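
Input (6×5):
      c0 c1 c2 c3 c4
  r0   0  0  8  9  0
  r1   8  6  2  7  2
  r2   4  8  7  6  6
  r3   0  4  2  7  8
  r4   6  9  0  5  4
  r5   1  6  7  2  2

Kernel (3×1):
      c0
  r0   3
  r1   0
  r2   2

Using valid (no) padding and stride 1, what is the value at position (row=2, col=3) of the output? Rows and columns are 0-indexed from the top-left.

The receptive field on the input at this output position is [6 / 7 / 5]. Elementwise product with the kernel and sum: 6·3 + 5·2.

28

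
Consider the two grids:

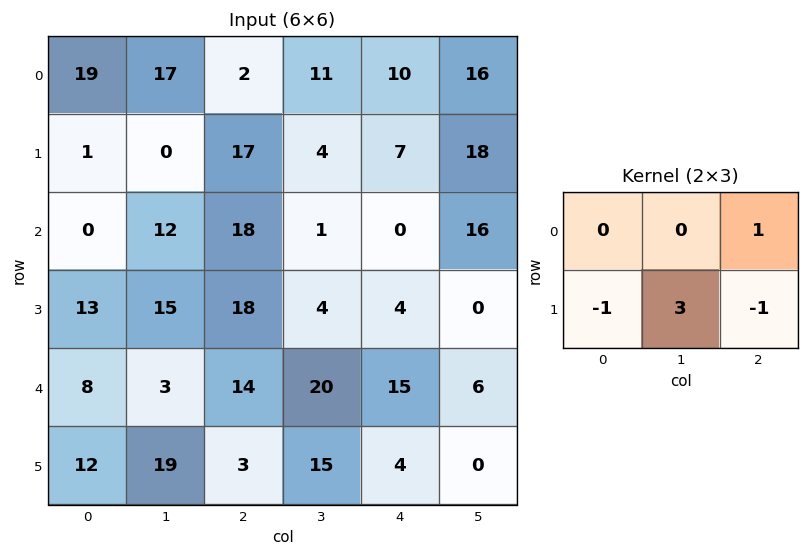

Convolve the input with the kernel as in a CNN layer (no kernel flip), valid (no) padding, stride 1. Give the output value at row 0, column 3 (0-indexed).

The receptive field on the input at this output position is [11 10 16 / 4 7 18]. Elementwise product with the kernel and sum: 16·1 + 4·-1 + 7·3 + 18·-1.

15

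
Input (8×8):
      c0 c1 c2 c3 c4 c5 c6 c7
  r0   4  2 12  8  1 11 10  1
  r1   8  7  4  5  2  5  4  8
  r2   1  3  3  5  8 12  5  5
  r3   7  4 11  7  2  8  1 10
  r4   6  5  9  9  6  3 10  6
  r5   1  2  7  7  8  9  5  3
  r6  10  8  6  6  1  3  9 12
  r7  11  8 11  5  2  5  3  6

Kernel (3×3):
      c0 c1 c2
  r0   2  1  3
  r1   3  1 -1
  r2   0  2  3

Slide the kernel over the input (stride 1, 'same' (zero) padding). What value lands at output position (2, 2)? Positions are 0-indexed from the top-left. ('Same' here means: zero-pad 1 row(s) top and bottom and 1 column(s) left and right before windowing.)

The receptive field on the zero-padded input at this output position is [7 4 5 / 3 3 5 / 4 11 7]. Elementwise product with the kernel and sum: 7·2 + 4·1 + 5·3 + 3·3 + 3·1 + 5·-1 + 11·2 + 7·3.

83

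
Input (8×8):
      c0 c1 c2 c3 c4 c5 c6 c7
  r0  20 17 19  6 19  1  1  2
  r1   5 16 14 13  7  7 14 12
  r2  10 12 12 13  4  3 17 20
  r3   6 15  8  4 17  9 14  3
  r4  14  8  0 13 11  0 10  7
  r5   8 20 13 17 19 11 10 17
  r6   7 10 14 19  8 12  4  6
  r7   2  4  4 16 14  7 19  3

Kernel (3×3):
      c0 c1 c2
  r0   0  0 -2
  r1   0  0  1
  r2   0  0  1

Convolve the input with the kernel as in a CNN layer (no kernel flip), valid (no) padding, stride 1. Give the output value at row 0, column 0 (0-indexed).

The receptive field on the input at this output position is [20 17 19 / 5 16 14 / 10 12 12]. Elementwise product with the kernel and sum: 19·-2 + 14·1 + 12·1.

-12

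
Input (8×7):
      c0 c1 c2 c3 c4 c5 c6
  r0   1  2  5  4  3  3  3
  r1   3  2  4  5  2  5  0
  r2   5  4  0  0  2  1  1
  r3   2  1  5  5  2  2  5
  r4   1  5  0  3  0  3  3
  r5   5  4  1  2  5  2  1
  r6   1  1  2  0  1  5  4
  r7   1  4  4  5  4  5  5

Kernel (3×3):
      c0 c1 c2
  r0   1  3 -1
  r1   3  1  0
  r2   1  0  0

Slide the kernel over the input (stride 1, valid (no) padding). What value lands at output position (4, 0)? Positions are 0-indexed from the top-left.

The receptive field on the input at this output position is [1 5 0 / 5 4 1 / 1 1 2]. Elementwise product with the kernel and sum: 1·1 + 5·3 + 0·-1 + 5·3 + 4·1 + 1·1.

36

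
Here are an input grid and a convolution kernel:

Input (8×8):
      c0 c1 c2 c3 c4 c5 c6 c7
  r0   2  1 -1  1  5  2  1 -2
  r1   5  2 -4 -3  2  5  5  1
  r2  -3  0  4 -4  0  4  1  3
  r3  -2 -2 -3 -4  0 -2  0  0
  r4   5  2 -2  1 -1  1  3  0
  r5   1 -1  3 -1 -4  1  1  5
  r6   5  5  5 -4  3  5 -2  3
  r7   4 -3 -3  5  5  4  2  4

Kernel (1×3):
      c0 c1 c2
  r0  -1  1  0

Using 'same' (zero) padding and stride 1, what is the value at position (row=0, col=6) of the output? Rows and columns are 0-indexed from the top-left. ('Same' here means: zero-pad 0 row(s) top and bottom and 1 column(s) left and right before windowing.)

-1

The receptive field on the zero-padded input at this output position is [2 1 -2]. Elementwise product with the kernel and sum: 2·-1 + 1·1.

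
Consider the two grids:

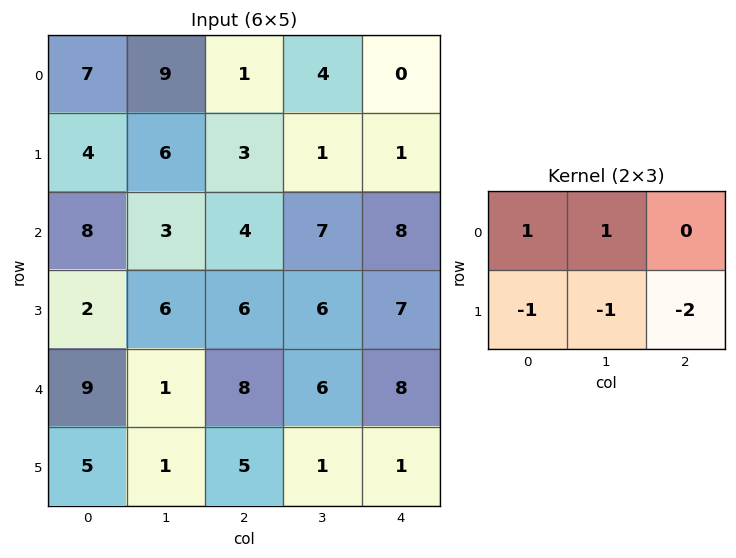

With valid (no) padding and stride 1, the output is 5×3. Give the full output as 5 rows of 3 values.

Output[0,0]: The receptive field on the input at this output position is [7 9 1 / 4 6 3]. Elementwise product with the kernel and sum: 7·1 + 9·1 + 4·-1 + 6·-1 + 3·-2.

0 -1 -1
-9 -12 -23
-9 -17 -15
-18 -9 -18
-6 1 6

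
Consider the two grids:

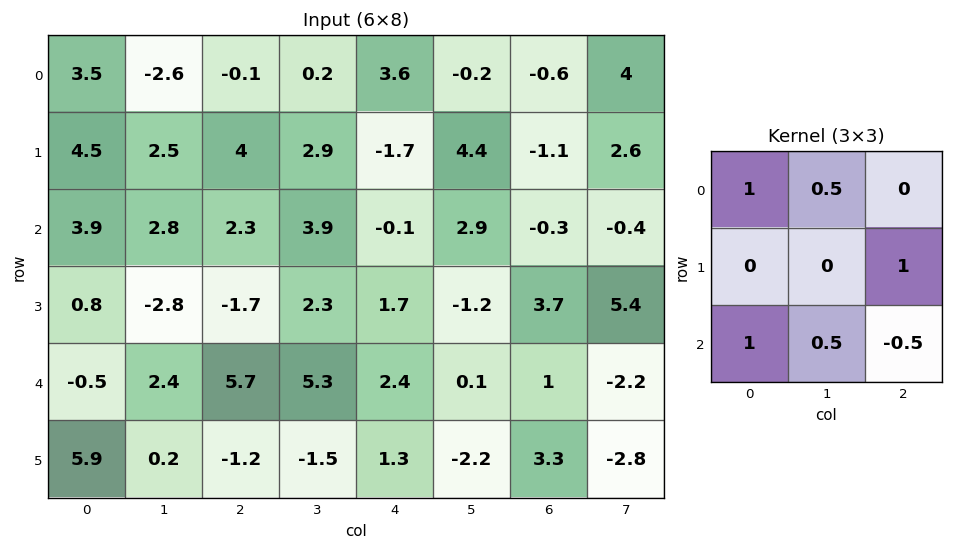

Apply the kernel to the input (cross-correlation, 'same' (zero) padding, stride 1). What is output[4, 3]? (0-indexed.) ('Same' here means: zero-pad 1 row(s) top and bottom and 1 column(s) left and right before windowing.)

The receptive field on the zero-padded input at this output position is [-1.7 2.3 1.7 / 5.7 5.3 2.4 / -1.2 -1.5 1.3]. Elementwise product with the kernel and sum: -1.7·1 + 2.3·0.5 + 2.4·1 + -1.2·1 + -1.5·0.5 + 1.3·-0.5.

-0.75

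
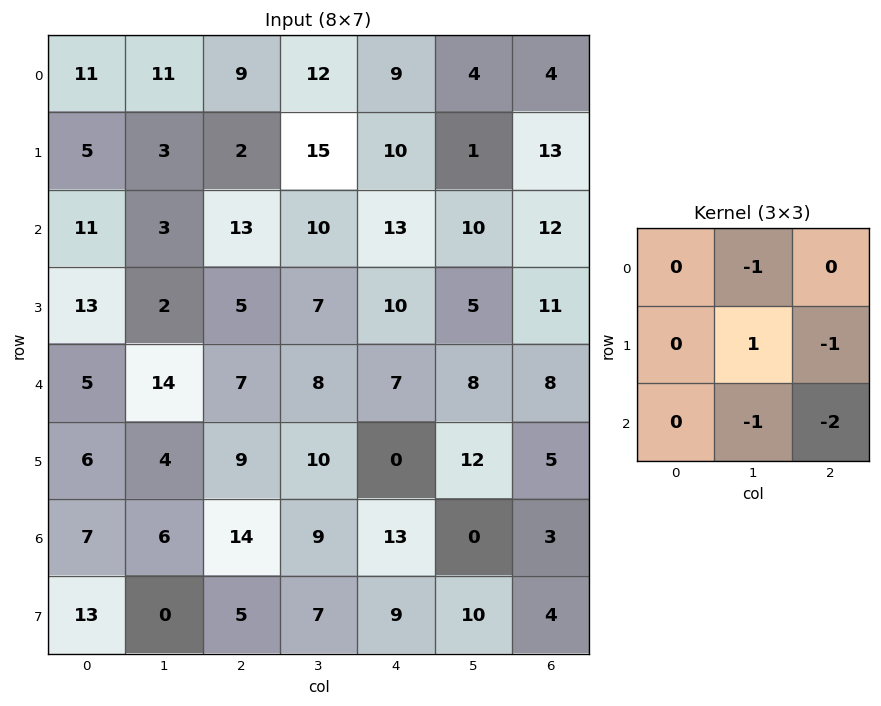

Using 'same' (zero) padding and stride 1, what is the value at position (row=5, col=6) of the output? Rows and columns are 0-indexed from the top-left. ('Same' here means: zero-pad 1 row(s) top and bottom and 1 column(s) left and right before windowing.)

-6

The receptive field on the zero-padded input at this output position is [8 8 0 / 12 5 0 / 0 3 0]. Elementwise product with the kernel and sum: 8·-1 + 5·1 + 0·-1 + 3·-1 + 0·-2.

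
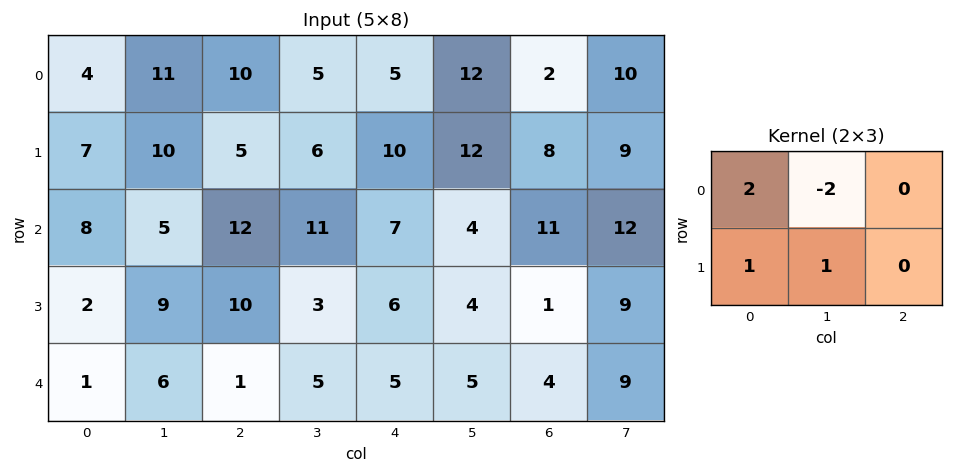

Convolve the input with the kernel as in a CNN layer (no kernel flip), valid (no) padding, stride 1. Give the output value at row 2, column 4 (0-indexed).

The receptive field on the input at this output position is [7 4 11 / 6 4 1]. Elementwise product with the kernel and sum: 7·2 + 4·-2 + 6·1 + 4·1.

16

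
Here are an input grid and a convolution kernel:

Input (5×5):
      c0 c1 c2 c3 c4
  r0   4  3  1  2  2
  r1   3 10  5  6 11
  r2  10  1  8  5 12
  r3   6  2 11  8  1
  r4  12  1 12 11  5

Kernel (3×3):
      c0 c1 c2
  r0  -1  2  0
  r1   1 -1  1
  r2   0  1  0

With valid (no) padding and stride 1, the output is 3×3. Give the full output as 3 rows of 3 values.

1 18 18
36 9 30
8 26 17

Output[0,0]: The receptive field on the input at this output position is [4 3 1 / 3 10 5 / 10 1 8]. Elementwise product with the kernel and sum: 4·-1 + 3·2 + 3·1 + 10·-1 + 5·1 + 1·1.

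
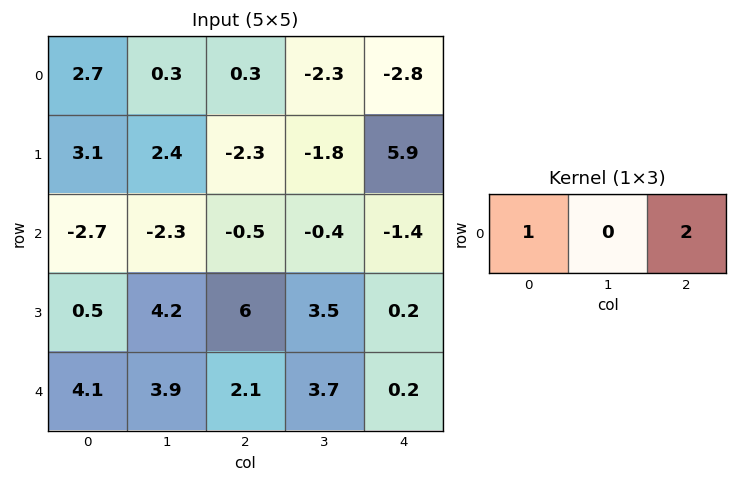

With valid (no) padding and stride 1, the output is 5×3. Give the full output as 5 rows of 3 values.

3.3 -4.3 -5.3
-1.5 -1.2 9.5
-3.7 -3.1 -3.3
12.5 11.2 6.4
8.3 11.3 2.5

Output[0,0]: The receptive field on the input at this output position is [2.7 0.3 0.3]. Elementwise product with the kernel and sum: 2.7·1 + 0.3·2.
Output[0,1]: The receptive field on the input at this output position is [0.3 0.3 -2.3]. Elementwise product with the kernel and sum: 0.3·1 + -2.3·2.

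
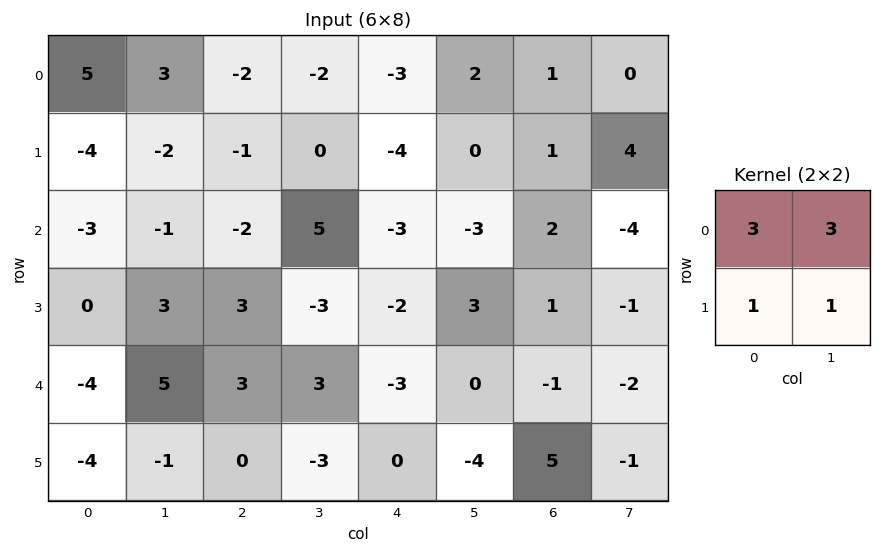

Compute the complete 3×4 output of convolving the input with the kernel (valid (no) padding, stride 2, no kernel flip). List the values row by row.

Output[0,0]: The receptive field on the input at this output position is [5 3 / -4 -2]. Elementwise product with the kernel and sum: 5·3 + 3·3 + -4·1 + -2·1.

18 -13 -7 8
-9 9 -17 -6
-2 15 -13 -5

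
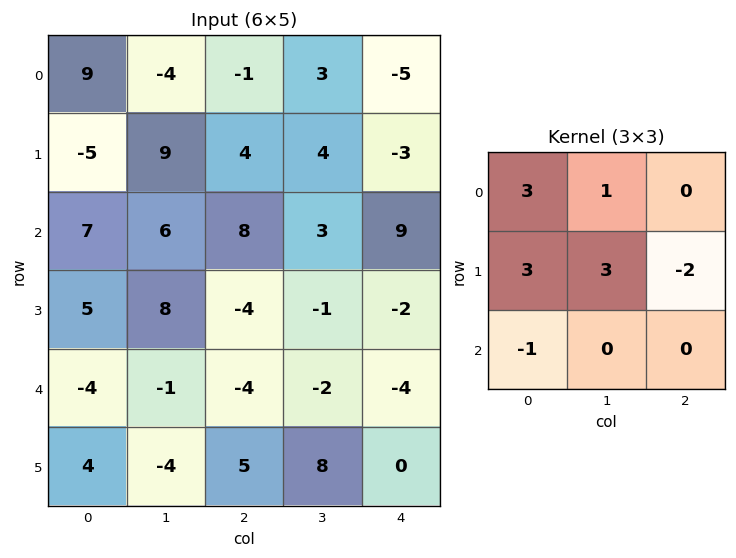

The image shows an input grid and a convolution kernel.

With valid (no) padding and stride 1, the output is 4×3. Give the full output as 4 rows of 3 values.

20 12 22
12 59 35
78 41 20
12 13 -28

Output[0,0]: The receptive field on the input at this output position is [9 -4 -1 / -5 9 4 / 7 6 8]. Elementwise product with the kernel and sum: 9·3 + -4·1 + -5·3 + 9·3 + 4·-2 + 7·-1.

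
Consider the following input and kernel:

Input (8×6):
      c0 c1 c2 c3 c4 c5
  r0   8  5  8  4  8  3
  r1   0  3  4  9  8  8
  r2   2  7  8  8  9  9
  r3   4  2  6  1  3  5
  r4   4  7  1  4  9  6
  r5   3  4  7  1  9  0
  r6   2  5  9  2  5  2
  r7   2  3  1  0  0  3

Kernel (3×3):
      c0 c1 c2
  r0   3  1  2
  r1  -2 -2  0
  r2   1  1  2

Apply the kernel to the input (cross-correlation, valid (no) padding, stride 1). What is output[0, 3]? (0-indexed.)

The receptive field on the input at this output position is [4 8 3 / 9 8 8 / 8 9 9]. Elementwise product with the kernel and sum: 4·3 + 8·1 + 3·2 + 9·-2 + 8·-2 + 8·1 + 9·1 + 9·2.

27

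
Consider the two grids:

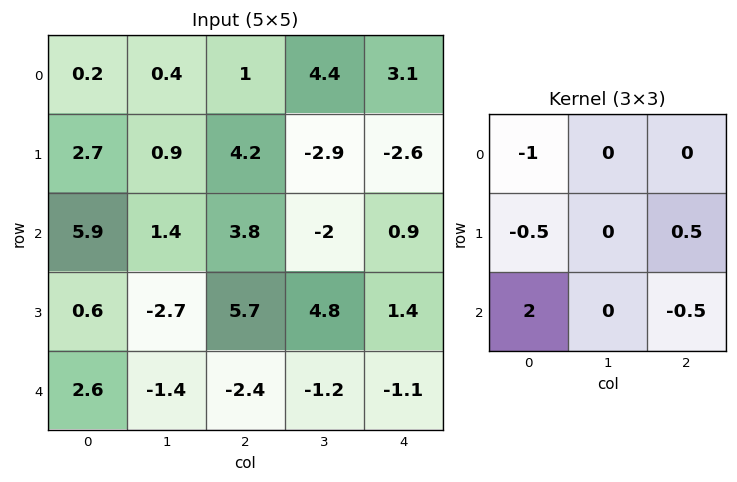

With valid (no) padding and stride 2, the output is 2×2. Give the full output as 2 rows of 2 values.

Output[0,0]: The receptive field on the input at this output position is [0.2 0.4 1 / 2.7 0.9 4.2 / 5.9 1.4 3.8]. Elementwise product with the kernel and sum: 0.2·-1 + 2.7·-0.5 + 4.2·0.5 + 5.9·2 + 3.8·-0.5.

10.45 2.75
3.05 -10.2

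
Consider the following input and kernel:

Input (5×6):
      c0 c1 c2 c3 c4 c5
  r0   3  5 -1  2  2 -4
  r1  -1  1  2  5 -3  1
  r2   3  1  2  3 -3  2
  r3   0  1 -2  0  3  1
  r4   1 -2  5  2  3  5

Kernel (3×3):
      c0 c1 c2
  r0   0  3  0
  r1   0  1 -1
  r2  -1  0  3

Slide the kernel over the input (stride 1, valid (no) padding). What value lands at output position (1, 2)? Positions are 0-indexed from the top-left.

The receptive field on the input at this output position is [2 5 -3 / 2 3 -3 / -2 0 3]. Elementwise product with the kernel and sum: 5·3 + 3·1 + -3·-1 + -2·-1 + 3·3.

32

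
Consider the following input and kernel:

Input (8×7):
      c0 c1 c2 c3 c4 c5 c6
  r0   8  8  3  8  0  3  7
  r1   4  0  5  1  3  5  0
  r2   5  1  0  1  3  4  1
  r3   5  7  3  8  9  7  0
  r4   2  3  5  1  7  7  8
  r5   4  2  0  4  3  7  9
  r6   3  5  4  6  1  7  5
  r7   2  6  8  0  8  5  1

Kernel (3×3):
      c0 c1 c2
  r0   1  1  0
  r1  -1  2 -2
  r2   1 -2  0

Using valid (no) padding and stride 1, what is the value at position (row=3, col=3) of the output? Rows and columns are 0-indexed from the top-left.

The receptive field on the input at this output position is [8 9 7 / 1 7 7 / 4 3 7]. Elementwise product with the kernel and sum: 8·1 + 9·1 + 1·-1 + 7·2 + 7·-2 + 4·1 + 3·-2.

14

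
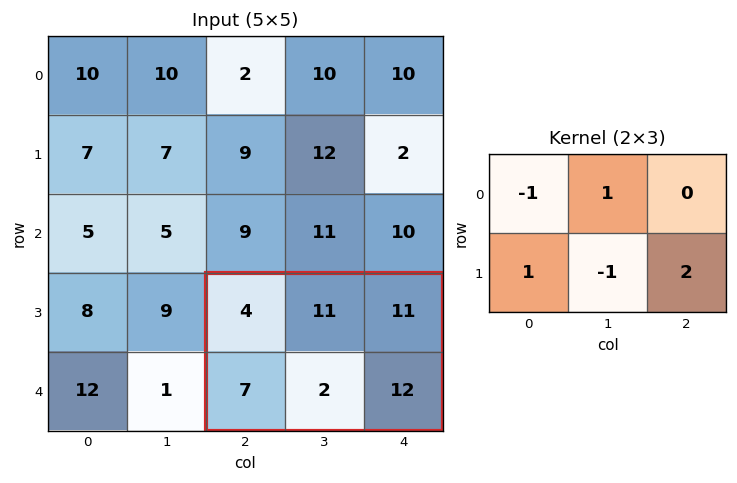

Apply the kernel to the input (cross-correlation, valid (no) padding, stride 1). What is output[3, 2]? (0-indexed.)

The receptive field on the input at this output position is [4 11 11 / 7 2 12]. Elementwise product with the kernel and sum: 4·-1 + 11·1 + 7·1 + 2·-1 + 12·2.

36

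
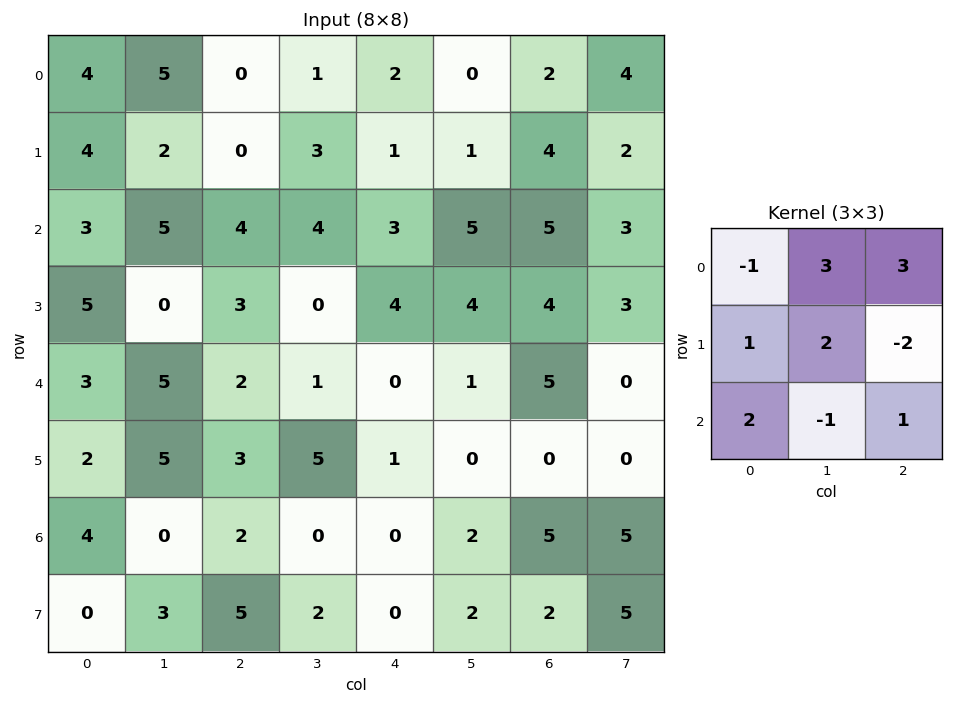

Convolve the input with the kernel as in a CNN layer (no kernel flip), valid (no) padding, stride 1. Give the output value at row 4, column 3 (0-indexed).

11

The receptive field on the input at this output position is [1 0 1 / 5 1 0 / 0 0 2]. Elementwise product with the kernel and sum: 1·-1 + 0·3 + 1·3 + 5·1 + 1·2 + 0·-2 + 0·2 + 0·-1 + 2·1.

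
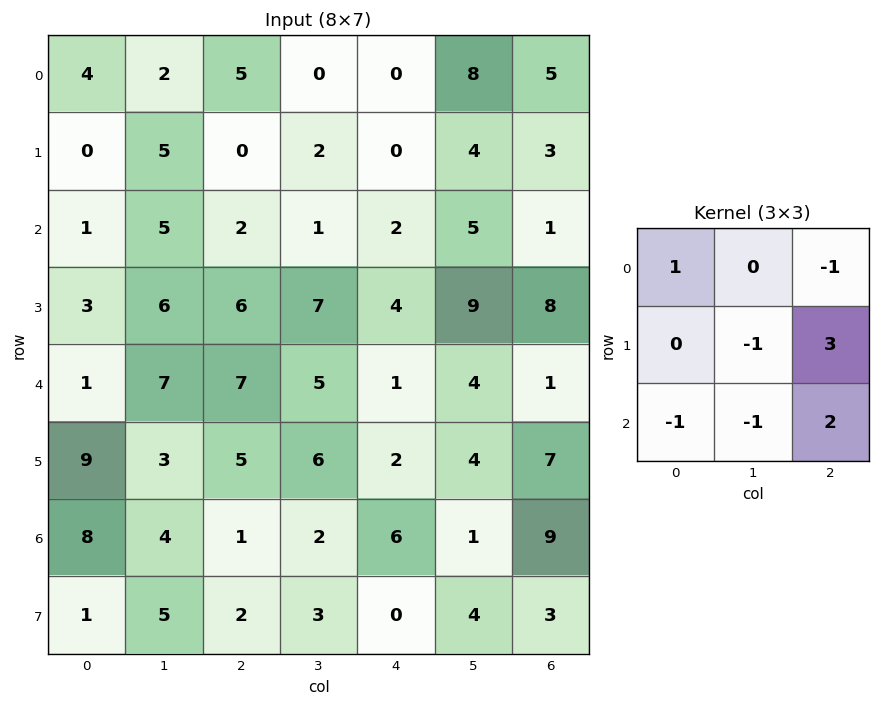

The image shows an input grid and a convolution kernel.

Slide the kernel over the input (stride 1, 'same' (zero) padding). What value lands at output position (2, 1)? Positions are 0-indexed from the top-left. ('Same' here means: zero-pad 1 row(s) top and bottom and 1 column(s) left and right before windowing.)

4

The receptive field on the zero-padded input at this output position is [0 5 0 / 1 5 2 / 3 6 6]. Elementwise product with the kernel and sum: 0·1 + 0·-1 + 5·-1 + 2·3 + 3·-1 + 6·-1 + 6·2.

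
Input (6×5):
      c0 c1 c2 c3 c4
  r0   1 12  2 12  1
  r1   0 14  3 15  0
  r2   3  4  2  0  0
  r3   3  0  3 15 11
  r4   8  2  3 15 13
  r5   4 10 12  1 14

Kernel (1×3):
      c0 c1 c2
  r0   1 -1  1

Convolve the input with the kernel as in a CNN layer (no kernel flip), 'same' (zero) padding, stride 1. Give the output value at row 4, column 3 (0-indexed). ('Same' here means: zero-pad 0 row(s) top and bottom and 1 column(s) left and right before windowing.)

1

The receptive field on the zero-padded input at this output position is [3 15 13]. Elementwise product with the kernel and sum: 3·1 + 15·-1 + 13·1.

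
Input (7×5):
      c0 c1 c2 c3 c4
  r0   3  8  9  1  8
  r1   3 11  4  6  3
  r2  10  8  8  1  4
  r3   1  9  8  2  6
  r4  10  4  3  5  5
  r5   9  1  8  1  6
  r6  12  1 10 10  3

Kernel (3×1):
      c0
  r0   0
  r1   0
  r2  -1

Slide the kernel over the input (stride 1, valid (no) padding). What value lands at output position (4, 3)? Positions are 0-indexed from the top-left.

-10

The receptive field on the input at this output position is [5 / 1 / 10]. Elementwise product with the kernel and sum: 10·-1.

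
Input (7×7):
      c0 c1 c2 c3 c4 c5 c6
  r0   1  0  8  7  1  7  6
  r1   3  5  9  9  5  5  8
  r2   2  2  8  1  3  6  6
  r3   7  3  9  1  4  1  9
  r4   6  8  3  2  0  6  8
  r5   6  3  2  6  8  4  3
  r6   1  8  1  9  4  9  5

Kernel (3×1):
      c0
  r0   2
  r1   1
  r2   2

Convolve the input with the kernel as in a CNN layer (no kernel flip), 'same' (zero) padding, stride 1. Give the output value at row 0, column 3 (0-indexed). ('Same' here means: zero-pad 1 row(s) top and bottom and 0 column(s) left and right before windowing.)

25

The receptive field on the zero-padded input at this output position is [0 / 7 / 9]. Elementwise product with the kernel and sum: 0·2 + 7·1 + 9·2.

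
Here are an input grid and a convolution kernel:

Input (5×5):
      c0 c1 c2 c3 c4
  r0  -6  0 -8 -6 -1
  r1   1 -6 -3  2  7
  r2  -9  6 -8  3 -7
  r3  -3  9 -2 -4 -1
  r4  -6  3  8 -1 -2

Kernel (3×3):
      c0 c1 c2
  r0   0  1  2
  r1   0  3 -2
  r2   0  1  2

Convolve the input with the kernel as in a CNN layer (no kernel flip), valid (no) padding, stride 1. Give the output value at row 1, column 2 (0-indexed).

The receptive field on the input at this output position is [-3 2 7 / -8 3 -7 / -2 -4 -1]. Elementwise product with the kernel and sum: 2·1 + 7·2 + 3·3 + -7·-2 + -4·1 + -1·2.

33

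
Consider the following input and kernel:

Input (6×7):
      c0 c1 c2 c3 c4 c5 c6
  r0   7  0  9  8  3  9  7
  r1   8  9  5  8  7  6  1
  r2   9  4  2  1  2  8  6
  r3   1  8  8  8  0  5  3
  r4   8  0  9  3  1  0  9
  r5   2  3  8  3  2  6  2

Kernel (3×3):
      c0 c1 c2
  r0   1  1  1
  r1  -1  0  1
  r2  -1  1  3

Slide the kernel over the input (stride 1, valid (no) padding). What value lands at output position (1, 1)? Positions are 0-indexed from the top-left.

43

The receptive field on the input at this output position is [9 5 8 / 4 2 1 / 8 8 8]. Elementwise product with the kernel and sum: 9·1 + 5·1 + 8·1 + 4·-1 + 1·1 + 8·-1 + 8·1 + 8·3.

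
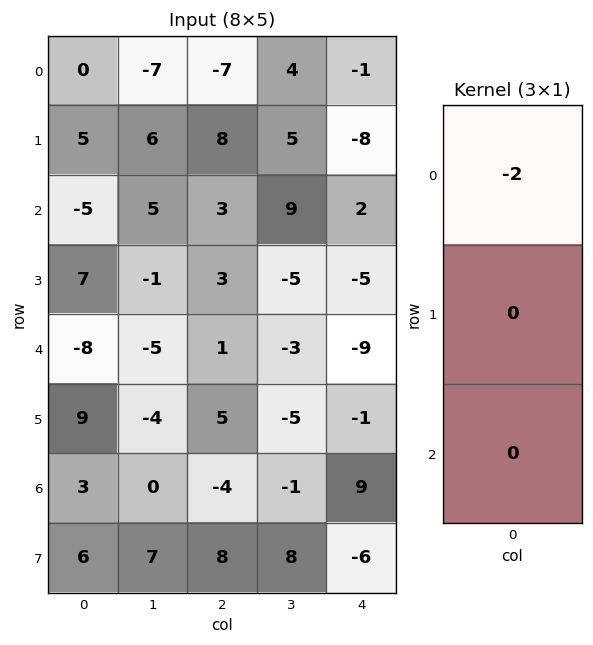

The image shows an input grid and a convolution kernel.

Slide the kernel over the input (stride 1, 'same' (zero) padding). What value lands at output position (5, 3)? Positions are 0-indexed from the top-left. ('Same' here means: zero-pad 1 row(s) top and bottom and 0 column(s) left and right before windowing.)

The receptive field on the zero-padded input at this output position is [-3 / -5 / -1]. Elementwise product with the kernel and sum: -3·-2.

6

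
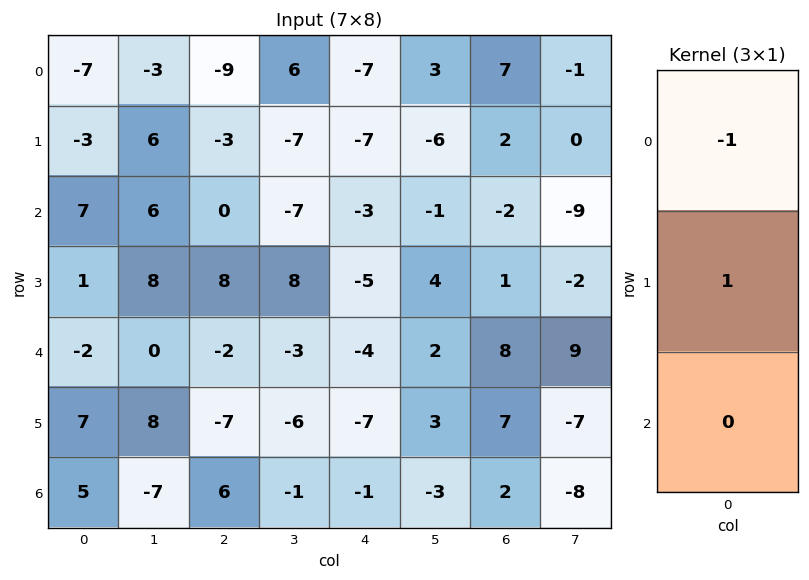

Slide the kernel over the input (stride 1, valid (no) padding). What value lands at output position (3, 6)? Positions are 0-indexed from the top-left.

7

The receptive field on the input at this output position is [1 / 8 / 7]. Elementwise product with the kernel and sum: 1·-1 + 8·1.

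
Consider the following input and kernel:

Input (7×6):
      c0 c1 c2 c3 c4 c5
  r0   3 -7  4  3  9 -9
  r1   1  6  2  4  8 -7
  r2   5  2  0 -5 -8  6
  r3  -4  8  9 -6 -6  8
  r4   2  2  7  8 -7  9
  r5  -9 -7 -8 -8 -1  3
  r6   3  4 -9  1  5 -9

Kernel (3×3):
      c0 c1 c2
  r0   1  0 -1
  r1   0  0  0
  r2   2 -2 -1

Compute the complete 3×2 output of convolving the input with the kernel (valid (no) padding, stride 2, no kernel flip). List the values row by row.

5 13
-2 13
2 -11

Output[0,0]: The receptive field on the input at this output position is [3 -7 4 / 1 6 2 / 5 2 0]. Elementwise product with the kernel and sum: 3·1 + 4·-1 + 5·2 + 2·-2 + 0·-1.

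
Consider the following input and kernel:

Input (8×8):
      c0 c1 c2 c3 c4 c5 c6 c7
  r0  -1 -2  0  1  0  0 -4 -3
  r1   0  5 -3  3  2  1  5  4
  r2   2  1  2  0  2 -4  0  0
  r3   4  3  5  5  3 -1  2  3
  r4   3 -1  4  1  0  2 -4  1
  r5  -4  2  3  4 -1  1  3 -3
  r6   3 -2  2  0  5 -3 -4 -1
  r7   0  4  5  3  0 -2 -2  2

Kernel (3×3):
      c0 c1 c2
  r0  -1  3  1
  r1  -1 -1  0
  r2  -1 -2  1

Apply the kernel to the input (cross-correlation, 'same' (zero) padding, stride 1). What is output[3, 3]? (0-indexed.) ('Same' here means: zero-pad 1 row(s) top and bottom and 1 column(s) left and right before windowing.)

The receptive field on the zero-padded input at this output position is [2 0 2 / 5 5 3 / 4 1 0]. Elementwise product with the kernel and sum: 2·-1 + 0·3 + 2·1 + 5·-1 + 5·-1 + 4·-1 + 1·-2 + 0·1.

-16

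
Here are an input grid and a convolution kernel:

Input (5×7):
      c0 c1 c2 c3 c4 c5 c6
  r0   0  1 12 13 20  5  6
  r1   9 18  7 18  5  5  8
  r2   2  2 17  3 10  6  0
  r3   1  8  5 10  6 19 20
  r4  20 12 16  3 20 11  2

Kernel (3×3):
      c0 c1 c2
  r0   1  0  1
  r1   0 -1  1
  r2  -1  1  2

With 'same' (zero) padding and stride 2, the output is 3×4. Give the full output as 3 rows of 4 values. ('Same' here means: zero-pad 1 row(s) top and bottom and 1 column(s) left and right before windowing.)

46 26 -18 -3
35 39 53 6
0 5 20 17

Output[0,0]: The receptive field on the zero-padded input at this output position is [0 0 0 / 0 0 1 / 0 9 18]. Elementwise product with the kernel and sum: 0·1 + 0·1 + 0·-1 + 1·1 + 0·-1 + 9·1 + 18·2.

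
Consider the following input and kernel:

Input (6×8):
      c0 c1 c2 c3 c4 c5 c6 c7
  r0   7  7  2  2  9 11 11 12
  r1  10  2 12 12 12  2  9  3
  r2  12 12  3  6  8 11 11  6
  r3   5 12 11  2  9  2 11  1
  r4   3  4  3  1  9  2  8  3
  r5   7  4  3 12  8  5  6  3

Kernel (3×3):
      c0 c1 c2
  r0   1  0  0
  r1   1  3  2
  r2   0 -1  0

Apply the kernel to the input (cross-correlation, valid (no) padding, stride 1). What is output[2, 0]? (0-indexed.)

71

The receptive field on the input at this output position is [12 12 3 / 5 12 11 / 3 4 3]. Elementwise product with the kernel and sum: 12·1 + 5·1 + 12·3 + 11·2 + 4·-1.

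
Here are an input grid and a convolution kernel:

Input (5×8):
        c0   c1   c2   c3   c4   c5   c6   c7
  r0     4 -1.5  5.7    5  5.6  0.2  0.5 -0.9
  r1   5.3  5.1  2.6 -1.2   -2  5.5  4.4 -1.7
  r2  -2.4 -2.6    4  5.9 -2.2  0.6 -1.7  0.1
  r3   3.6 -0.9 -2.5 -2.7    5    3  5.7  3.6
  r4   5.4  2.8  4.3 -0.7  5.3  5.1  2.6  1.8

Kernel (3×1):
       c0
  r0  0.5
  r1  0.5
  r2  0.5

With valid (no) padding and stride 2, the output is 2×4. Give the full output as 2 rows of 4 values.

3.45 6.15 0.7 1.6
3.3 2.9 4.05 3.3

Output[0,0]: The receptive field on the input at this output position is [4 / 5.3 / -2.4]. Elementwise product with the kernel and sum: 4·0.5 + 5.3·0.5 + -2.4·0.5.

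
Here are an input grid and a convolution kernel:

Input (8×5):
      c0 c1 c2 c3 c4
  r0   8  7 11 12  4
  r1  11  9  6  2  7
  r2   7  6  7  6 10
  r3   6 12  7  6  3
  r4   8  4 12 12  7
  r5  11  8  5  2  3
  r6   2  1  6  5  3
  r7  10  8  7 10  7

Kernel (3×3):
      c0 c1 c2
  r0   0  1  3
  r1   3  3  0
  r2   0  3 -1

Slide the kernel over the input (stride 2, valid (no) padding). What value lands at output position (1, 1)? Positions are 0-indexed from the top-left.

The receptive field on the input at this output position is [7 6 10 / 7 6 3 / 12 12 7]. Elementwise product with the kernel and sum: 6·1 + 10·3 + 7·3 + 6·3 + 12·3 + 7·-1.

104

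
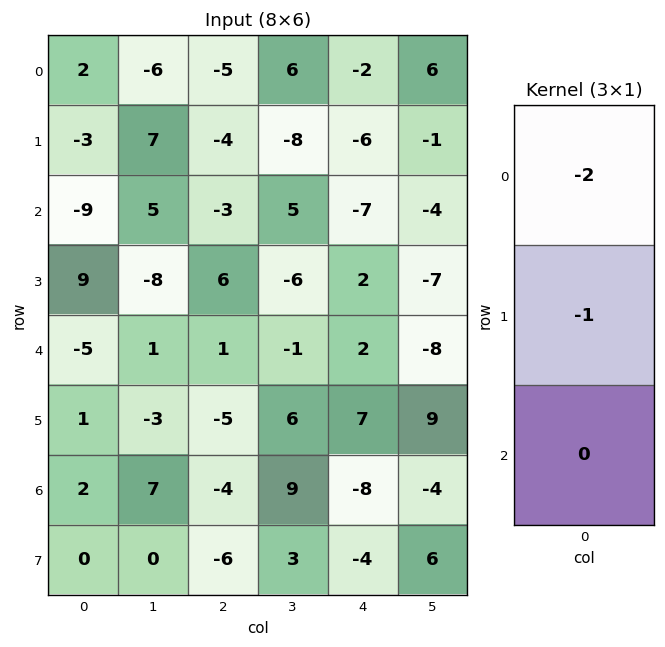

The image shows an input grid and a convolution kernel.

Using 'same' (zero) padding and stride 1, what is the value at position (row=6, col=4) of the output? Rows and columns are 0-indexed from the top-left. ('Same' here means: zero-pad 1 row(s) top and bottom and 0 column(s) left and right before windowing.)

-6

The receptive field on the zero-padded input at this output position is [7 / -8 / -4]. Elementwise product with the kernel and sum: 7·-2 + -8·-1.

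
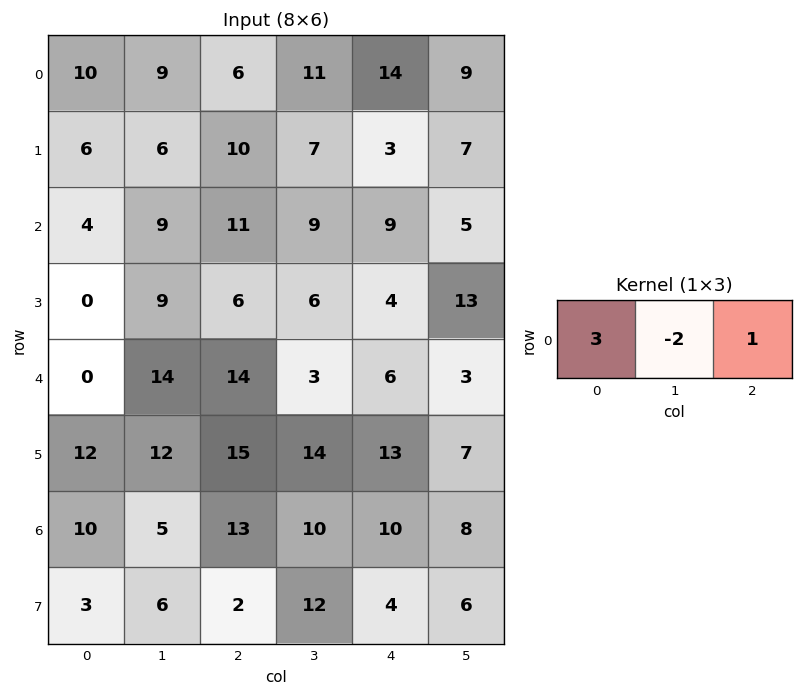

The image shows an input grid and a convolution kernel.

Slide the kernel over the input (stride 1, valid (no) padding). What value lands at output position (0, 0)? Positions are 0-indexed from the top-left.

18

The receptive field on the input at this output position is [10 9 6]. Elementwise product with the kernel and sum: 10·3 + 9·-2 + 6·1.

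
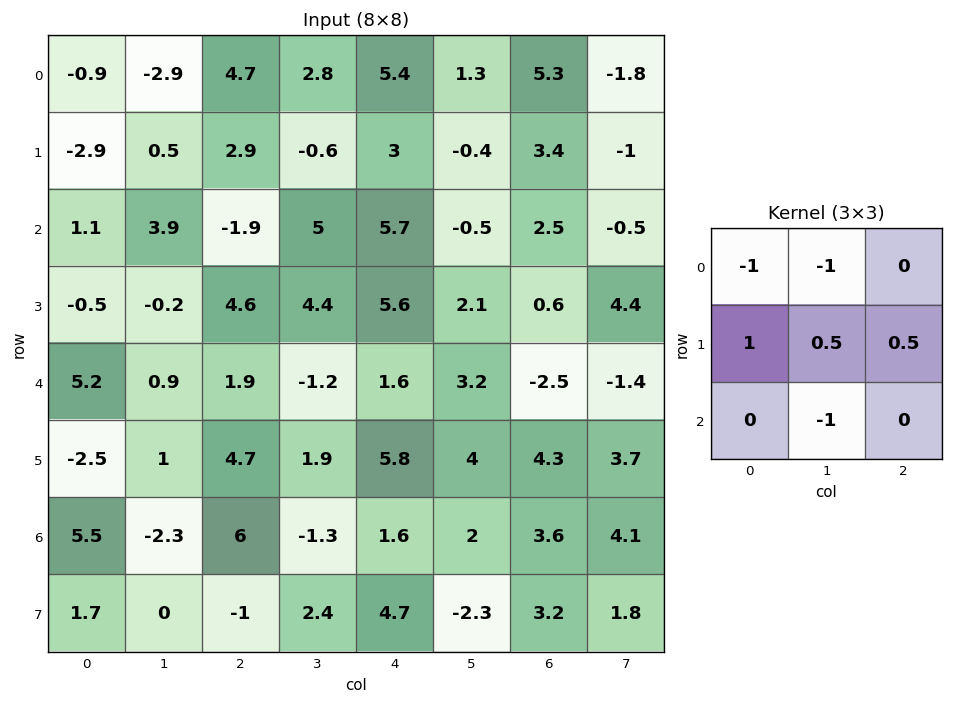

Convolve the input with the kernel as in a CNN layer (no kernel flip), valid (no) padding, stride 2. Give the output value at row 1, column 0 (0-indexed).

The receptive field on the input at this output position is [1.1 3.9 -1.9 / -0.5 -0.2 4.6 / 5.2 0.9 1.9]. Elementwise product with the kernel and sum: 1.1·-1 + 3.9·-1 + -0.5·1 + -0.2·0.5 + 4.6·0.5 + 0.9·-1.

-4.2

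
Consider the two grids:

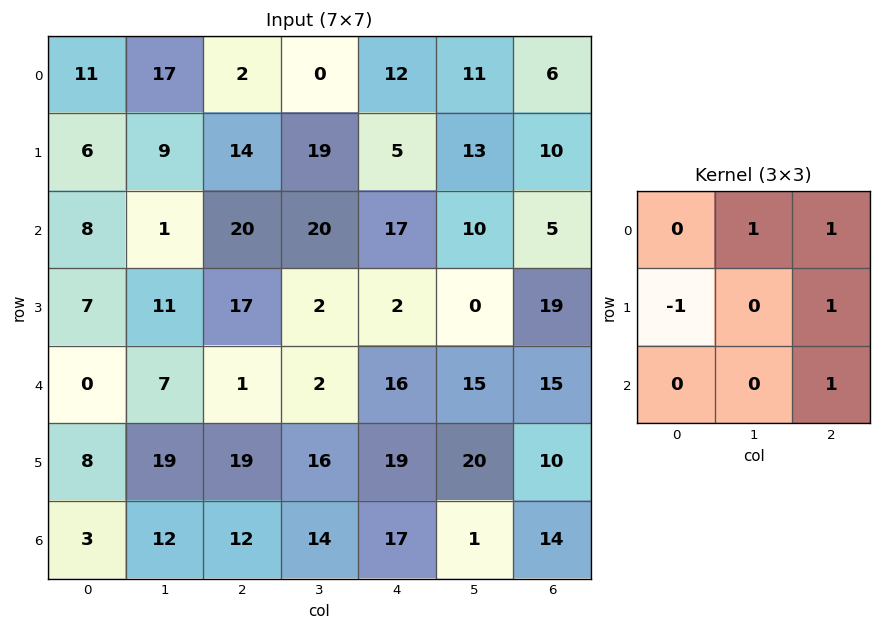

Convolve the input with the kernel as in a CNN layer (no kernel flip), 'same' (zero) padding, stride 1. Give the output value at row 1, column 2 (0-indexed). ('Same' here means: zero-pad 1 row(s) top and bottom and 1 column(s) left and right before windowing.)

The receptive field on the zero-padded input at this output position is [17 2 0 / 9 14 19 / 1 20 20]. Elementwise product with the kernel and sum: 2·1 + 0·1 + 9·-1 + 19·1 + 20·1.

32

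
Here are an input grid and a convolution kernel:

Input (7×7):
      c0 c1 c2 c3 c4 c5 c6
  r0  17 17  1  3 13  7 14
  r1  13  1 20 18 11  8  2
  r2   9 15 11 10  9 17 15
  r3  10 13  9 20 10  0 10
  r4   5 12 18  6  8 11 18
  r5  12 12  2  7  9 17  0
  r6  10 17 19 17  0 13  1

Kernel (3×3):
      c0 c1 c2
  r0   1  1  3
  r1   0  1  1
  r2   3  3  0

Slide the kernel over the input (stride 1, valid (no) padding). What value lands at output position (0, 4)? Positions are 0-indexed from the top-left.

The receptive field on the input at this output position is [13 7 14 / 11 8 2 / 9 17 15]. Elementwise product with the kernel and sum: 13·1 + 7·1 + 14·3 + 8·1 + 2·1 + 9·3 + 17·3.

150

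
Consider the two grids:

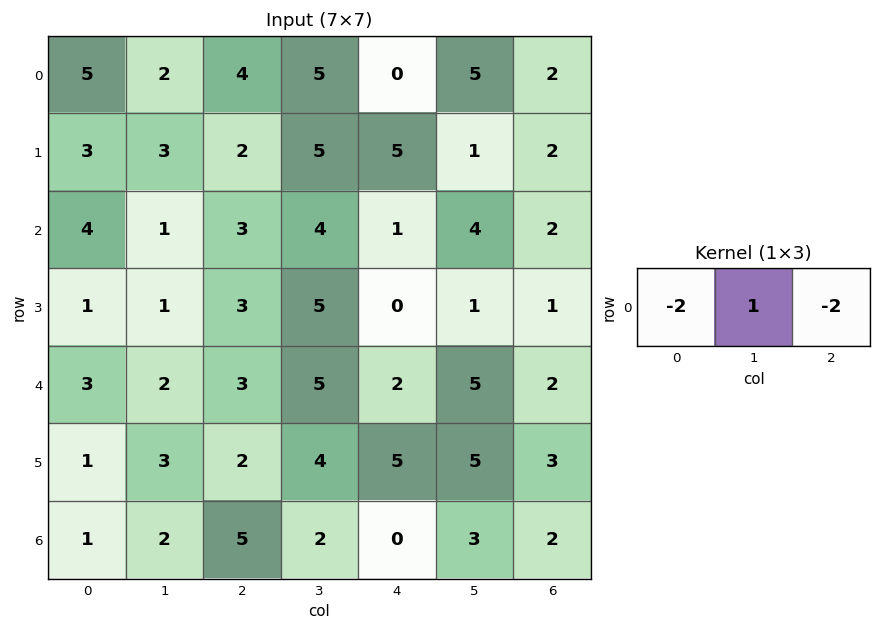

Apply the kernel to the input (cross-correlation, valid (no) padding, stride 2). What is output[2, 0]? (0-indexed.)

The receptive field on the input at this output position is [3 2 3]. Elementwise product with the kernel and sum: 3·-2 + 2·1 + 3·-2.

-10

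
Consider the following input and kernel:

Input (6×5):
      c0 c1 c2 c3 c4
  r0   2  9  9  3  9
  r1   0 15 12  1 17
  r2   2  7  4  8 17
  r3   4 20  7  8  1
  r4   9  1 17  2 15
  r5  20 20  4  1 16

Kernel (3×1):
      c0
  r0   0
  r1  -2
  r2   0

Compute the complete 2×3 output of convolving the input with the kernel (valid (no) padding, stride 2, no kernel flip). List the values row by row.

0 -24 -34
-8 -14 -2

Output[0,0]: The receptive field on the input at this output position is [2 / 0 / 2]. Elementwise product with the kernel and sum: 0·-2.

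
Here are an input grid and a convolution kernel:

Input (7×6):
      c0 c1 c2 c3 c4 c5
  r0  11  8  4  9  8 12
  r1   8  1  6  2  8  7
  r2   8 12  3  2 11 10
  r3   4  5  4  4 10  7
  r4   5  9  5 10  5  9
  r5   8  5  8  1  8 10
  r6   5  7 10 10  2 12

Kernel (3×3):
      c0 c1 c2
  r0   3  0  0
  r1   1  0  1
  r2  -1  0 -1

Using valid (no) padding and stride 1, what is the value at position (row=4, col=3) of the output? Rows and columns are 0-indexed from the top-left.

The receptive field on the input at this output position is [10 5 9 / 1 8 10 / 10 2 12]. Elementwise product with the kernel and sum: 10·3 + 1·1 + 10·1 + 10·-1 + 12·-1.

19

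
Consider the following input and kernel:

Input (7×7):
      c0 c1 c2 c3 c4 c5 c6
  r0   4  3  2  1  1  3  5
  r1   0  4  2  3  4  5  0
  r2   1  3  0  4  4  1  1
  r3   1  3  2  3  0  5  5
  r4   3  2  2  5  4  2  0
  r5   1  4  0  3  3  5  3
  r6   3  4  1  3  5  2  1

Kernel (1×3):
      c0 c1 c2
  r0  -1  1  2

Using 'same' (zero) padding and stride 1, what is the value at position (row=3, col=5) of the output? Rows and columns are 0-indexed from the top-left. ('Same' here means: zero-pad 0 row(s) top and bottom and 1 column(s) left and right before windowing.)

15

The receptive field on the zero-padded input at this output position is [0 5 5]. Elementwise product with the kernel and sum: 0·-1 + 5·1 + 5·2.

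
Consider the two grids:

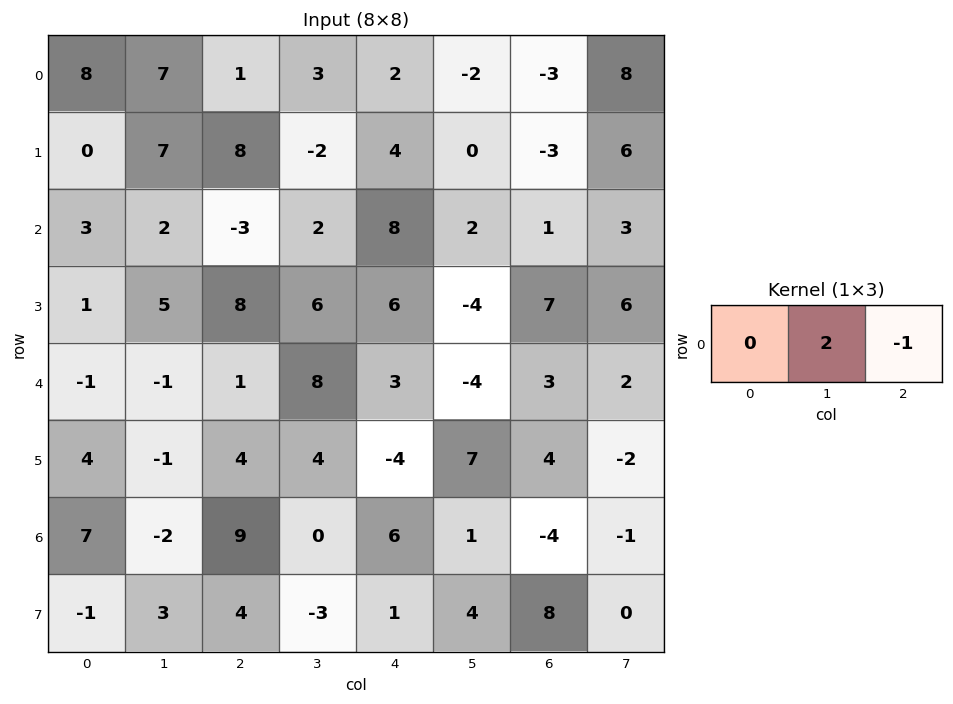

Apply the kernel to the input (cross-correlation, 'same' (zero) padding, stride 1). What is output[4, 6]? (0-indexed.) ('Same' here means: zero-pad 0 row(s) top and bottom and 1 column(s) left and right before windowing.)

The receptive field on the zero-padded input at this output position is [-4 3 2]. Elementwise product with the kernel and sum: 3·2 + 2·-1.

4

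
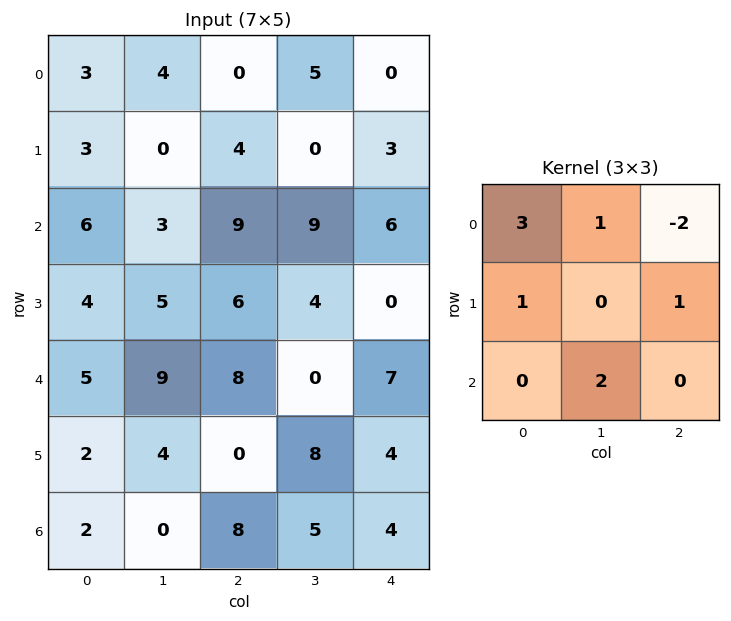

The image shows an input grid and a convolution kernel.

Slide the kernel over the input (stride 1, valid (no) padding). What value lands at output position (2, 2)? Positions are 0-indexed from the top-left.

The receptive field on the input at this output position is [9 9 6 / 6 4 0 / 8 0 7]. Elementwise product with the kernel and sum: 9·3 + 9·1 + 6·-2 + 6·1 + 0·1 + 0·2.

30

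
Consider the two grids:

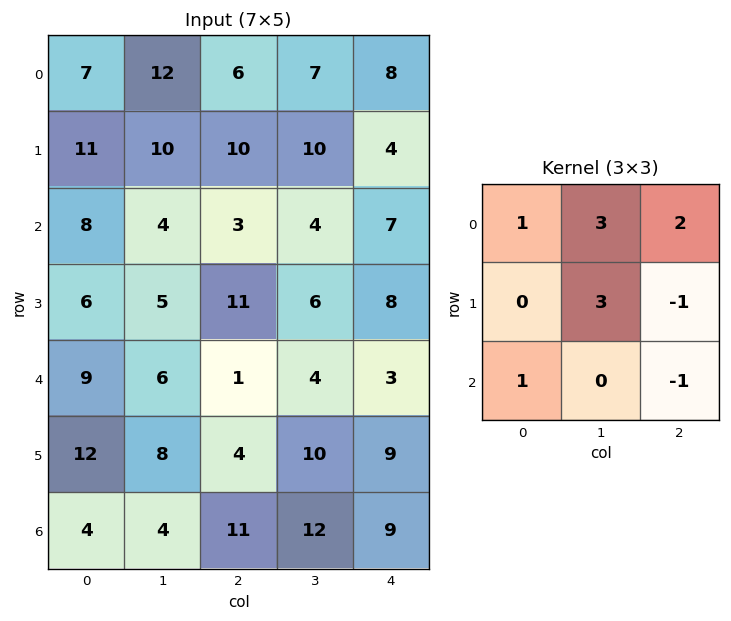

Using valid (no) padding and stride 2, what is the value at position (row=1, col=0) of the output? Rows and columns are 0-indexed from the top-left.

The receptive field on the input at this output position is [8 4 3 / 6 5 11 / 9 6 1]. Elementwise product with the kernel and sum: 8·1 + 4·3 + 3·2 + 5·3 + 11·-1 + 9·1 + 1·-1.

38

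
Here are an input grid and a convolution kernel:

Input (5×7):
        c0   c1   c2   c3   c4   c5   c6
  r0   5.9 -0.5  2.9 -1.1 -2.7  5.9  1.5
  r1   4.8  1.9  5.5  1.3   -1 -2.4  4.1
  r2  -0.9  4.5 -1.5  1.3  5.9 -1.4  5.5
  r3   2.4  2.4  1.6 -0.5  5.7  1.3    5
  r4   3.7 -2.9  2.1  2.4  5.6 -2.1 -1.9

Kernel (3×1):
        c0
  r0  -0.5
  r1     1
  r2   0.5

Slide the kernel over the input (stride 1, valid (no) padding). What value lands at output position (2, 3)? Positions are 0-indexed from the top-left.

0.05

The receptive field on the input at this output position is [1.3 / -0.5 / 2.4]. Elementwise product with the kernel and sum: 1.3·-0.5 + -0.5·1 + 2.4·0.5.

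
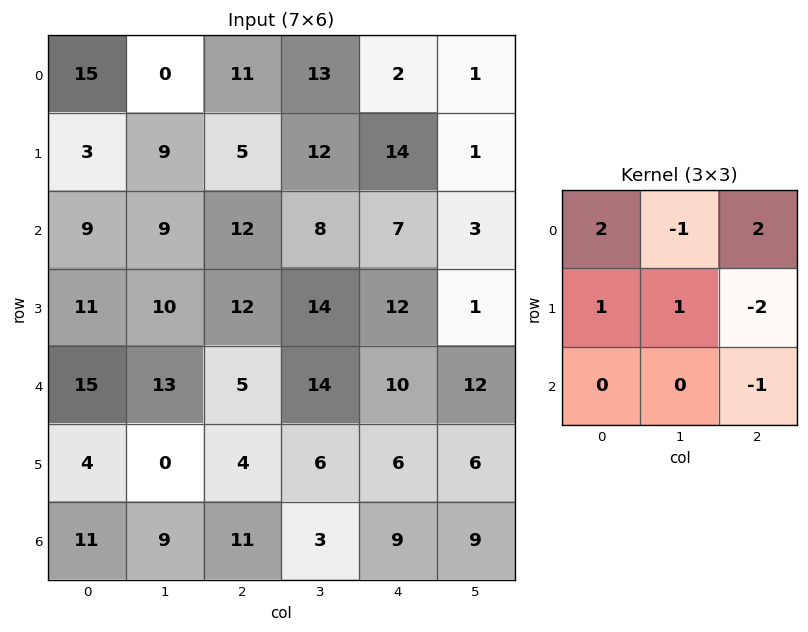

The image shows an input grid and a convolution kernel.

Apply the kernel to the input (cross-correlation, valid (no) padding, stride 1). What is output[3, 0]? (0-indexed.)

50

The receptive field on the input at this output position is [11 10 12 / 15 13 5 / 4 0 4]. Elementwise product with the kernel and sum: 11·2 + 10·-1 + 12·2 + 15·1 + 13·1 + 5·-2 + 4·-1.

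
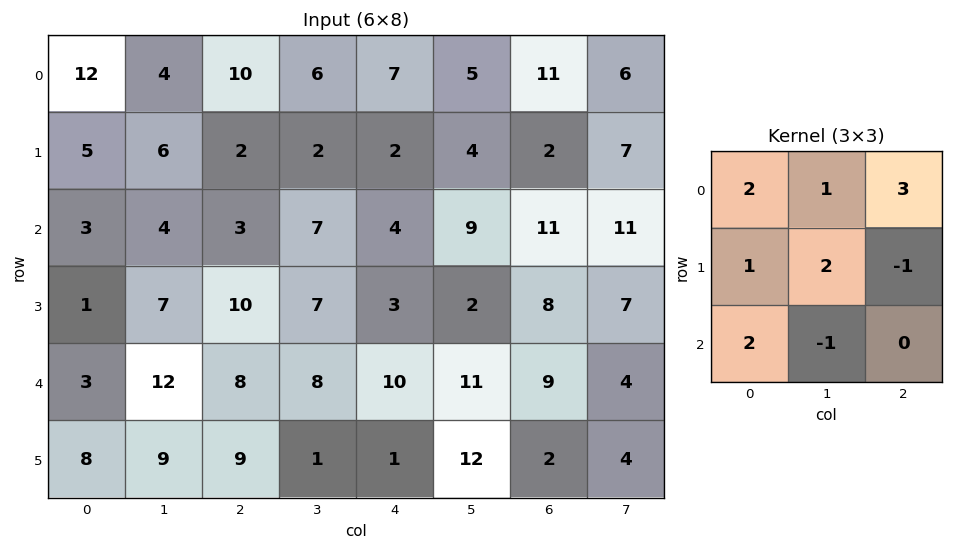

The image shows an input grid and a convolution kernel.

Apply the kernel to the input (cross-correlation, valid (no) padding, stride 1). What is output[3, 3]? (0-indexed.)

The receptive field on the input at this output position is [7 3 2 / 8 10 11 / 1 1 12]. Elementwise product with the kernel and sum: 7·2 + 3·1 + 2·3 + 8·1 + 10·2 + 11·-1 + 1·2 + 1·-1.

41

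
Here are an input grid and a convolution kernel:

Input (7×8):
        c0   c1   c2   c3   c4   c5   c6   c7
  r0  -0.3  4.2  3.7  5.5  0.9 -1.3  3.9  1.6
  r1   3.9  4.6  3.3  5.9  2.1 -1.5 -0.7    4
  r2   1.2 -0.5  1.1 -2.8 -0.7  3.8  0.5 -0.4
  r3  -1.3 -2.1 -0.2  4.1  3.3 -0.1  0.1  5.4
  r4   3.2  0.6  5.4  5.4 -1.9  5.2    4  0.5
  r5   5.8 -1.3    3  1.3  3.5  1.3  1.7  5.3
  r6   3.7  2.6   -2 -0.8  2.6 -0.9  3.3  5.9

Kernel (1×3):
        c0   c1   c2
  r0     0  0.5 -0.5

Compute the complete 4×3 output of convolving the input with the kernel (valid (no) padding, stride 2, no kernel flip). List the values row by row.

Output[0,0]: The receptive field on the input at this output position is [-0.3 4.2 3.7]. Elementwise product with the kernel and sum: 4.2·0.5 + 3.7·-0.5.
Output[0,1]: The receptive field on the input at this output position is [3.7 5.5 0.9]. Elementwise product with the kernel and sum: 5.5·0.5 + 0.9·-0.5.

0.25 2.3 -2.6
-0.8 -1.05 1.65
-2.4 3.65 0.6
2.3 -1.7 -2.1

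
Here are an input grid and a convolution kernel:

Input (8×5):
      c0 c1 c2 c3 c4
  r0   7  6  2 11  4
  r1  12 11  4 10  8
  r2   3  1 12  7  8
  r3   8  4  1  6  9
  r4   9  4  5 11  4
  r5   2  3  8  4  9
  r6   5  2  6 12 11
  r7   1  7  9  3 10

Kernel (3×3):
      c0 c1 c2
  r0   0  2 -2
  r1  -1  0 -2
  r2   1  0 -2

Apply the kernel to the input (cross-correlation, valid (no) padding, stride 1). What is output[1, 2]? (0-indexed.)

The receptive field on the input at this output position is [4 10 8 / 12 7 8 / 1 6 9]. Elementwise product with the kernel and sum: 10·2 + 8·-2 + 12·-1 + 8·-2 + 1·1 + 9·-2.

-41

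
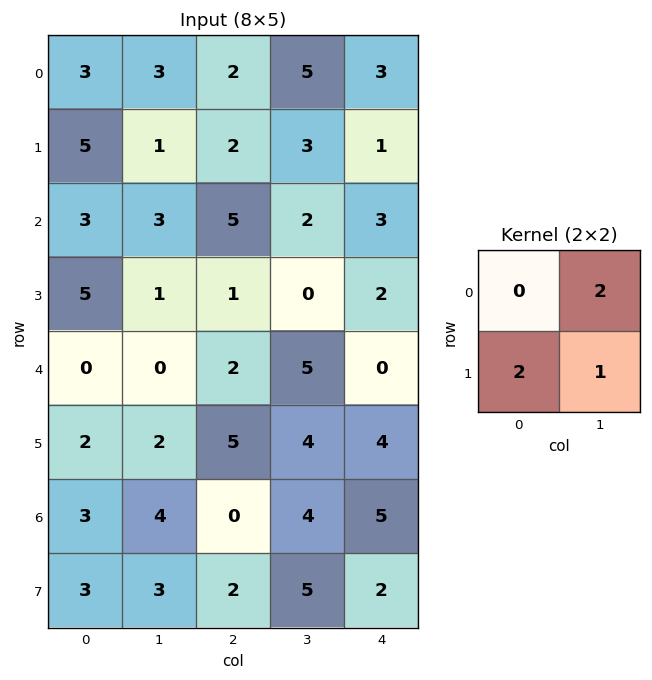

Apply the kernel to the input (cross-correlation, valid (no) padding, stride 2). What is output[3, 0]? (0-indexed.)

The receptive field on the input at this output position is [3 4 / 3 3]. Elementwise product with the kernel and sum: 4·2 + 3·2 + 3·1.

17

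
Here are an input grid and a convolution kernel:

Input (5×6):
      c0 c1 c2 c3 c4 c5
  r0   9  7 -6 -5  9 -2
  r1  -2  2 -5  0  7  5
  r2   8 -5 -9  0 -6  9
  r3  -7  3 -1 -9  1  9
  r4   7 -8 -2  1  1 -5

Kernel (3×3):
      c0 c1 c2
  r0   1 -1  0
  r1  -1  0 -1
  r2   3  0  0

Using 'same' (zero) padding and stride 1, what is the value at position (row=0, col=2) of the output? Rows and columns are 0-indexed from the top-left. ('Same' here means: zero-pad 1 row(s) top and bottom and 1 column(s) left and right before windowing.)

The receptive field on the zero-padded input at this output position is [0 0 0 / 7 -6 -5 / 2 -5 0]. Elementwise product with the kernel and sum: 0·1 + 0·-1 + 7·-1 + -5·-1 + 2·3.

4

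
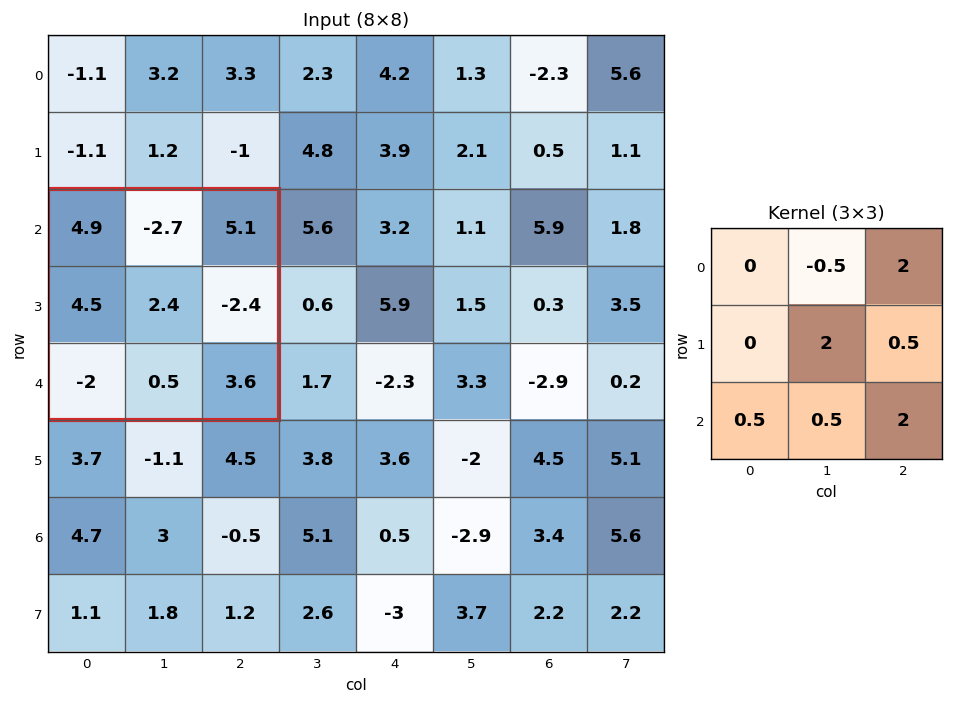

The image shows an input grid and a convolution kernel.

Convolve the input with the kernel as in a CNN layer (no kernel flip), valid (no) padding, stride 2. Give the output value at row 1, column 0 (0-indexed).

21.6

The receptive field on the input at this output position is [4.9 -2.7 5.1 / 4.5 2.4 -2.4 / -2 0.5 3.6]. Elementwise product with the kernel and sum: -2.7·-0.5 + 5.1·2 + 2.4·2 + -2.4·0.5 + -2·0.5 + 0.5·0.5 + 3.6·2.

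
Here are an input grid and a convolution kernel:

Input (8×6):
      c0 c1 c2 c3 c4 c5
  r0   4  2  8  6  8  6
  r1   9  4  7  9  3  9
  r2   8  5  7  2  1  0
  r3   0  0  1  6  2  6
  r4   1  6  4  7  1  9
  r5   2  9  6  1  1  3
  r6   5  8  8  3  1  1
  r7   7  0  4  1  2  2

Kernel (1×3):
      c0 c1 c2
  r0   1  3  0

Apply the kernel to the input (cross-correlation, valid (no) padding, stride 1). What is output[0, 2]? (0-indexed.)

26

The receptive field on the input at this output position is [8 6 8]. Elementwise product with the kernel and sum: 8·1 + 6·3.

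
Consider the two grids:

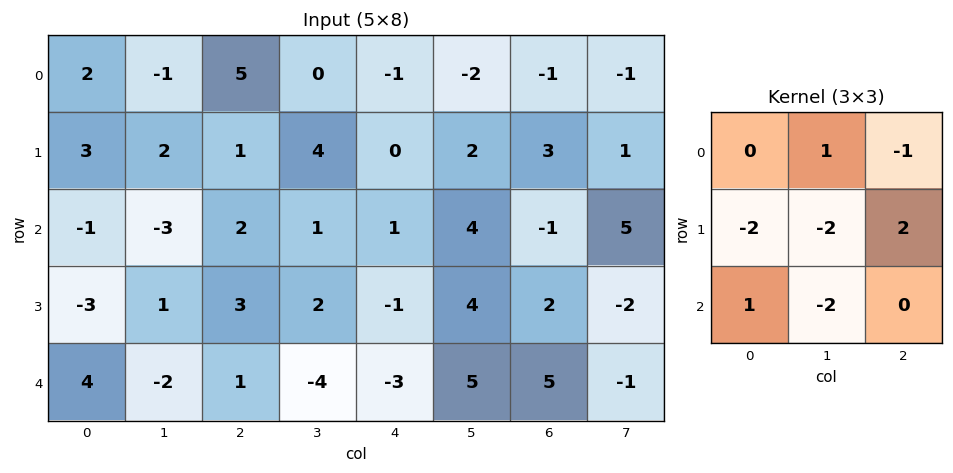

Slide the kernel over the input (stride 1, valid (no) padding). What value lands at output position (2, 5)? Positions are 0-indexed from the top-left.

-27

The receptive field on the input at this output position is [4 -1 5 / 4 2 -2 / 5 5 -1]. Elementwise product with the kernel and sum: -1·1 + 5·-1 + 4·-2 + 2·-2 + -2·2 + 5·1 + 5·-2.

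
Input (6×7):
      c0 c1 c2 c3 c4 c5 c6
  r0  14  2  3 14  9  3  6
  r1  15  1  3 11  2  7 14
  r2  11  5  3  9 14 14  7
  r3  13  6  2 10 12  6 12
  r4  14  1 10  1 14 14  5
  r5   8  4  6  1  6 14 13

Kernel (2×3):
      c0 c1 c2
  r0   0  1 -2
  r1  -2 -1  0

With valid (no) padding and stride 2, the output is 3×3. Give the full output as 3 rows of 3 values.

-35 -21 -20
-33 -33 -30
-39 -40 -22

Output[0,0]: The receptive field on the input at this output position is [14 2 3 / 15 1 3]. Elementwise product with the kernel and sum: 2·1 + 3·-2 + 15·-2 + 1·-1.
Output[0,1]: The receptive field on the input at this output position is [3 14 9 / 3 11 2]. Elementwise product with the kernel and sum: 14·1 + 9·-2 + 3·-2 + 11·-1.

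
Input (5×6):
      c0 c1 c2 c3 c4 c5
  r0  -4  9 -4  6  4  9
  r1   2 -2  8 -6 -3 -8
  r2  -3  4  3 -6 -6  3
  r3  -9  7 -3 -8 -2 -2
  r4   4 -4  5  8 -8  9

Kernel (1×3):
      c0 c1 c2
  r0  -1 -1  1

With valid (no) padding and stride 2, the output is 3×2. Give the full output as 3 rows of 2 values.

Output[0,0]: The receptive field on the input at this output position is [-4 9 -4]. Elementwise product with the kernel and sum: -4·-1 + 9·-1 + -4·1.

-9 2
2 -3
5 -21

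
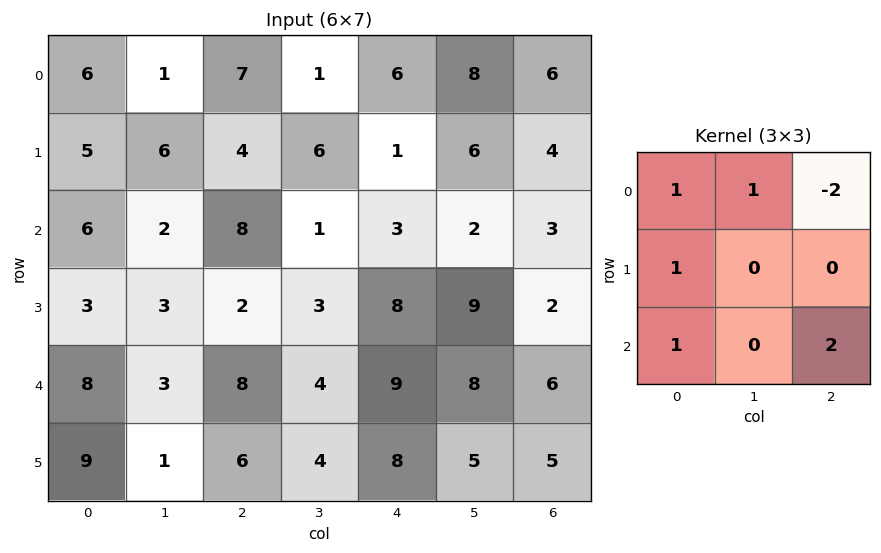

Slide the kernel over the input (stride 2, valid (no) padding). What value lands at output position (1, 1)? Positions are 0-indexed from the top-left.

The receptive field on the input at this output position is [8 1 3 / 2 3 8 / 8 4 9]. Elementwise product with the kernel and sum: 8·1 + 1·1 + 3·-2 + 2·1 + 8·1 + 9·2.

31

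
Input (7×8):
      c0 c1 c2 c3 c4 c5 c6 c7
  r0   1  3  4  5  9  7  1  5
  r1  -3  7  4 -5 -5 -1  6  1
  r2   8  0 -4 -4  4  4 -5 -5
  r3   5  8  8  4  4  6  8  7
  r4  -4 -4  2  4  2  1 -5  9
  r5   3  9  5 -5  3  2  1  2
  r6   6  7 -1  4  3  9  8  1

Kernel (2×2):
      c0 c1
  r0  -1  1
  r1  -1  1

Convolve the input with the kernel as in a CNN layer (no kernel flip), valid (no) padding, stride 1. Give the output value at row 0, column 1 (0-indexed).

-2

The receptive field on the input at this output position is [3 4 / 7 4]. Elementwise product with the kernel and sum: 3·-1 + 4·1 + 7·-1 + 4·1.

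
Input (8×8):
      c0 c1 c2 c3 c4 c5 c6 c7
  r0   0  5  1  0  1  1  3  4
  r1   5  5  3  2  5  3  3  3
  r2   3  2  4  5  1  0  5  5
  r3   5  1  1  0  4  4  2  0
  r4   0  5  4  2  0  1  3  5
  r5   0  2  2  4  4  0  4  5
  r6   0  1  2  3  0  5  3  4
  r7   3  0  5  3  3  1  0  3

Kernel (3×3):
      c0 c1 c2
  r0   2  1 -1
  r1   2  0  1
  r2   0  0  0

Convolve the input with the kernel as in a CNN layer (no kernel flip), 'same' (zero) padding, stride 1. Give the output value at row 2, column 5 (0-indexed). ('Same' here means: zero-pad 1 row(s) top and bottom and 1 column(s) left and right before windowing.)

The receptive field on the zero-padded input at this output position is [5 3 3 / 1 0 5 / 4 4 2]. Elementwise product with the kernel and sum: 5·2 + 3·1 + 3·-1 + 1·2 + 5·1.

17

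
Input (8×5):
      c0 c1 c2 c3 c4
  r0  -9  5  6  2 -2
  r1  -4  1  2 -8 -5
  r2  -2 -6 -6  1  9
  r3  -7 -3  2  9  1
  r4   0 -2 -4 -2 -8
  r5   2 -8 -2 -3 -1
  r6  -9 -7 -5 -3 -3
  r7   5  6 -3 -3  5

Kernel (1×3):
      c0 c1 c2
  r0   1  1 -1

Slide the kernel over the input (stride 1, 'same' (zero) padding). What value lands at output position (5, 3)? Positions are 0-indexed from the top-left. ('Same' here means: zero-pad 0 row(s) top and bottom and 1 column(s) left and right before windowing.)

-4

The receptive field on the zero-padded input at this output position is [-2 -3 -1]. Elementwise product with the kernel and sum: -2·1 + -3·1 + -1·-1.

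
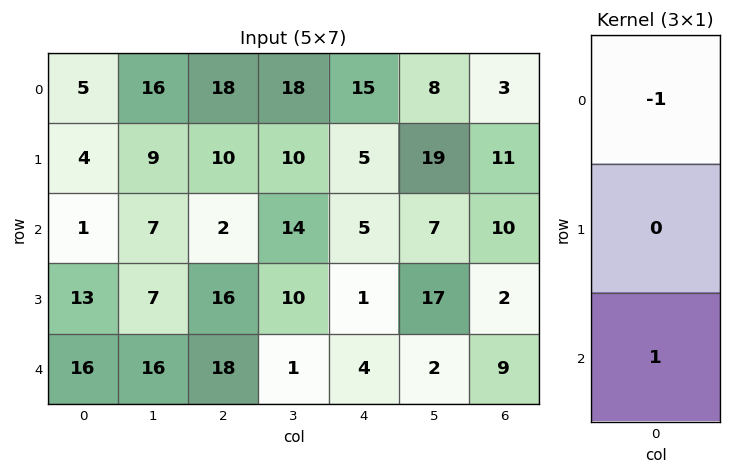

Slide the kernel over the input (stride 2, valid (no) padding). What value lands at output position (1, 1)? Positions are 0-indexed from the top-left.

The receptive field on the input at this output position is [2 / 16 / 18]. Elementwise product with the kernel and sum: 2·-1 + 18·1.

16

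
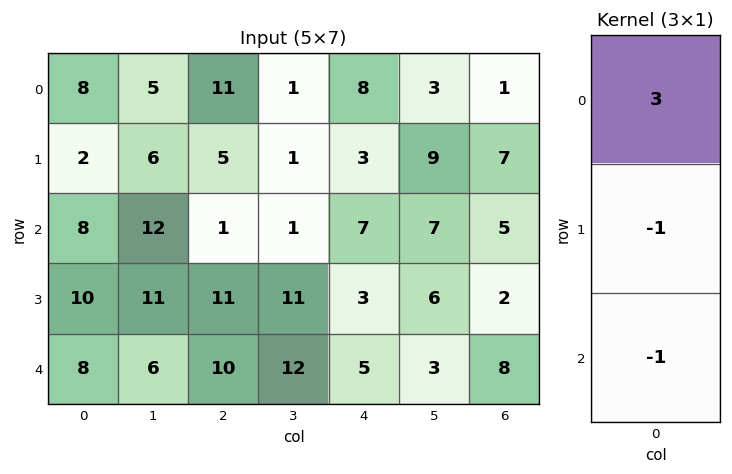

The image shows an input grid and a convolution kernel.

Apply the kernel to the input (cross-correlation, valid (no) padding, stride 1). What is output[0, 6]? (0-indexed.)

-9

The receptive field on the input at this output position is [1 / 7 / 5]. Elementwise product with the kernel and sum: 1·3 + 7·-1 + 5·-1.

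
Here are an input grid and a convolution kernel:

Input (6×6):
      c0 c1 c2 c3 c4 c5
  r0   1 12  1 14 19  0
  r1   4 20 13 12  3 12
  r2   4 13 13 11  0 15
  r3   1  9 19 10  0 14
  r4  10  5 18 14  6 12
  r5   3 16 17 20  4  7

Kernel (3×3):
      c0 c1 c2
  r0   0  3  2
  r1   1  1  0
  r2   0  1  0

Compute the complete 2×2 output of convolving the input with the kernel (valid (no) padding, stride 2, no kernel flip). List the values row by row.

Output[0,0]: The receptive field on the input at this output position is [1 12 1 / 4 20 13 / 4 13 13]. Elementwise product with the kernel and sum: 12·3 + 1·2 + 4·1 + 20·1 + 13·1.
Output[0,1]: The receptive field on the input at this output position is [1 14 19 / 13 12 3 / 13 11 0]. Elementwise product with the kernel and sum: 14·3 + 19·2 + 13·1 + 12·1 + 11·1.

75 116
80 76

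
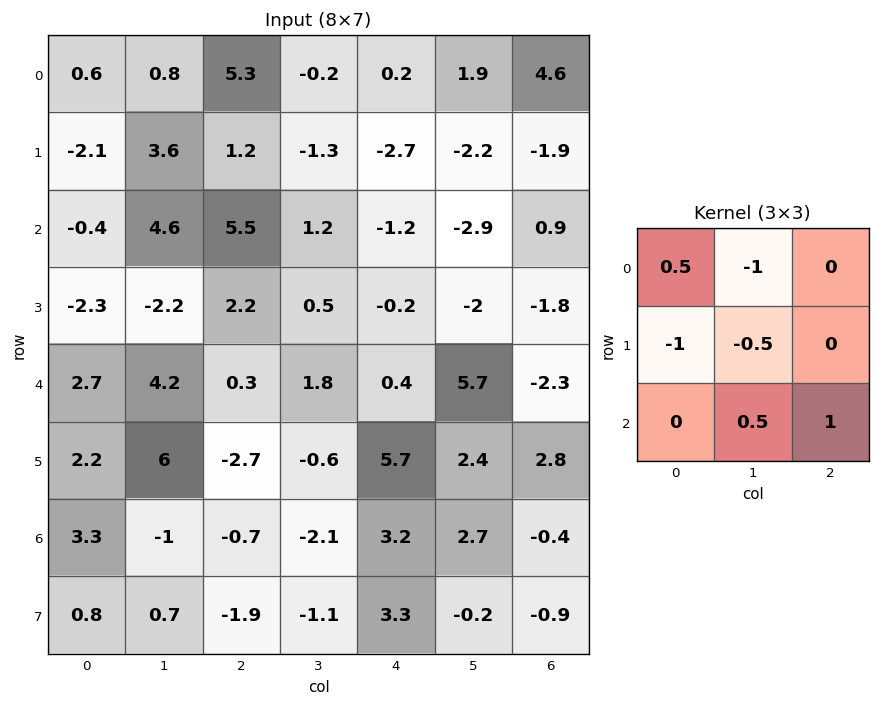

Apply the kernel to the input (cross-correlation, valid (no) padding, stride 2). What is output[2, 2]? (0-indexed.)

The receptive field on the input at this output position is [0.4 5.7 -2.3 / 5.7 2.4 2.8 / 3.2 2.7 -0.4]. Elementwise product with the kernel and sum: 0.4·0.5 + 5.7·-1 + 5.7·-1 + 2.4·-0.5 + 2.7·0.5 + -0.4·1.

-11.45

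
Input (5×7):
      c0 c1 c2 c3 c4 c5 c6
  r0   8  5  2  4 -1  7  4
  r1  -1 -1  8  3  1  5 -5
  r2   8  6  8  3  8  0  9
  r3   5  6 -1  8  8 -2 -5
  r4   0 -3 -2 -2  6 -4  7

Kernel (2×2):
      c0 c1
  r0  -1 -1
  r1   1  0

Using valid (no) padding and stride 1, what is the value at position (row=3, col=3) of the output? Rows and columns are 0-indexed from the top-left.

The receptive field on the input at this output position is [8 8 / -2 6]. Elementwise product with the kernel and sum: 8·-1 + 8·-1 + -2·1.

-18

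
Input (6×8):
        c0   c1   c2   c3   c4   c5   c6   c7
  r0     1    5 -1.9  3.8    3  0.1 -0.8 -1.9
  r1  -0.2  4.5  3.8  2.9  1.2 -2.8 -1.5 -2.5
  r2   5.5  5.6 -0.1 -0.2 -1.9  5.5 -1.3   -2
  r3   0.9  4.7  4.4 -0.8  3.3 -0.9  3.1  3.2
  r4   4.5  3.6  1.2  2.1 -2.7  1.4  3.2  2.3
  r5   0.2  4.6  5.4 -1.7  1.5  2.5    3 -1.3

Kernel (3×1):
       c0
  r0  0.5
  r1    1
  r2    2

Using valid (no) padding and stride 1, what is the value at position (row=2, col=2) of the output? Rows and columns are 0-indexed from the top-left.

The receptive field on the input at this output position is [-0.1 / 4.4 / 1.2]. Elementwise product with the kernel and sum: -0.1·0.5 + 4.4·1 + 1.2·2.

6.75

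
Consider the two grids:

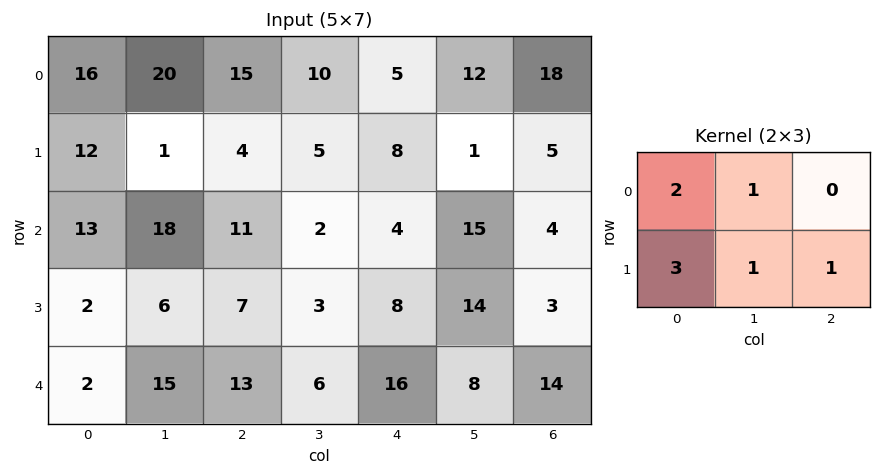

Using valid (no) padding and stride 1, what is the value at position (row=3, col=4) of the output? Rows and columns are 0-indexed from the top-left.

100

The receptive field on the input at this output position is [8 14 3 / 16 8 14]. Elementwise product with the kernel and sum: 8·2 + 14·1 + 16·3 + 8·1 + 14·1.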